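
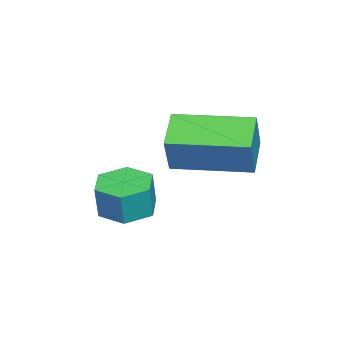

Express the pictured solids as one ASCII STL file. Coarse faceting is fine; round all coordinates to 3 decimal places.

solid 
facet normal -0.889 -0.117 0.443
outer loop
vertex -2.717 -2.702 0.077
vertex -2.965 -0.617 0.13
vertex -3.275 -2.74 -1.052
endloop
endfacet
facet normal 0.118 -0.993 -0.025
outer loop
vertex -2.235 -2.603 -1.57
vertex -2.717 -2.702 0.077
vertex -3.275 -2.74 -1.052
endloop
endfacet
facet normal -0.889 -0.117 0.443
outer loop
vertex -3.275 -2.74 -1.052
vertex -2.965 -0.617 0.13
vertex -3.523 -0.655 -0.999
endloop
endfacet
facet normal -0.442 -0.030 -0.896
outer loop
vertex -3.523 -0.655 -0.999
vertex -2.235 -2.603 -1.57
vertex -3.275 -2.74 -1.052
endloop
endfacet
facet normal 0.442 0.030 0.896
outer loop
vertex -2.717 -2.702 0.077
vertex -1.925 -0.48 -0.388
vertex -2.965 -0.617 0.13
endloop
endfacet
facet normal 0.118 -0.993 -0.025
outer loop
vertex -1.677 -2.565 -0.441
vertex -2.717 -2.702 0.077
vertex -2.235 -2.603 -1.57
endloop
endfacet
facet normal 0.442 0.030 0.896
outer loop
vertex -1.677 -2.565 -0.441
vertex -1.925 -0.48 -0.388
vertex -2.717 -2.702 0.077
endloop
endfacet
facet normal -0.118 0.993 0.025
outer loop
vertex -2.965 -0.617 0.13
vertex -1.925 -0.48 -0.388
vertex -3.523 -0.655 -0.999
endloop
endfacet
facet normal -0.442 -0.030 -0.896
outer loop
vertex -2.483 -0.518 -1.517
vertex -2.235 -2.603 -1.57
vertex -3.523 -0.655 -0.999
endloop
endfacet
facet normal -0.118 0.993 0.025
outer loop
vertex -3.523 -0.655 -0.999
vertex -1.925 -0.48 -0.388
vertex -2.483 -0.518 -1.517
endloop
endfacet
facet normal 0.889 0.117 -0.443
outer loop
vertex -2.483 -0.518 -1.517
vertex -1.677 -2.565 -0.441
vertex -2.235 -2.603 -1.57
endloop
endfacet
facet normal 0.889 0.117 -0.443
outer loop
vertex -1.925 -0.48 -0.388
vertex -1.677 -2.565 -0.441
vertex -2.483 -0.518 -1.517
endloop
endfacet
facet normal -0.185 0.023 -0.983
outer loop
vertex -2.117 -4.414 -3.467
vertex -2.635 -3.828 -3.356
vertex -1.875 -3.663 -3.495
endloop
endfacet
facet normal 0.934 -0.308 -0.183
outer loop
vertex -2.117 -4.414 -3.467
vertex -1.875 -3.663 -3.495
vertex -1.927 -4.438 -2.455
endloop
endfacet
facet normal 0.934 -0.307 -0.182
outer loop
vertex -1.927 -4.438 -2.455
vertex -1.875 -3.663 -3.495
vertex -1.685 -3.686 -2.483
endloop
endfacet
facet normal 0.185 -0.023 0.983
outer loop
vertex -1.927 -4.438 -2.455
vertex -1.685 -3.686 -2.483
vertex -2.445 -3.852 -2.344
endloop
endfacet
facet normal -0.185 0.023 -0.983
outer loop
vertex -1.875 -3.663 -3.495
vertex -2.635 -3.828 -3.356
vertex -2.393 -3.077 -3.384
endloop
endfacet
facet normal 0.732 0.670 -0.122
outer loop
vertex -1.875 -3.663 -3.495
vertex -2.393 -3.077 -3.384
vertex -1.685 -3.686 -2.483
endloop
endfacet
facet normal 0.732 0.670 -0.122
outer loop
vertex -1.685 -3.686 -2.483
vertex -2.393 -3.077 -3.384
vertex -2.203 -3.1 -2.372
endloop
endfacet
facet normal 0.185 -0.023 0.983
outer loop
vertex -1.685 -3.686 -2.483
vertex -2.203 -3.1 -2.372
vertex -2.445 -3.852 -2.344
endloop
endfacet
facet normal -0.185 0.023 -0.983
outer loop
vertex -2.393 -3.077 -3.384
vertex -2.635 -3.828 -3.356
vertex -3.153 -3.242 -3.245
endloop
endfacet
facet normal -0.201 0.978 0.060
outer loop
vertex -2.393 -3.077 -3.384
vertex -3.153 -3.242 -3.245
vertex -2.203 -3.1 -2.372
endloop
endfacet
facet normal -0.202 0.977 0.061
outer loop
vertex -2.203 -3.1 -2.372
vertex -3.153 -3.242 -3.245
vertex -2.963 -3.266 -2.233
endloop
endfacet
facet normal 0.185 -0.023 0.983
outer loop
vertex -2.203 -3.1 -2.372
vertex -2.963 -3.266 -2.233
vertex -2.445 -3.852 -2.344
endloop
endfacet
facet normal -0.185 0.023 -0.983
outer loop
vertex -3.153 -3.242 -3.245
vertex -2.635 -3.828 -3.356
vertex -3.395 -3.994 -3.217
endloop
endfacet
facet normal -0.934 0.307 0.183
outer loop
vertex -3.153 -3.242 -3.245
vertex -3.395 -3.994 -3.217
vertex -2.963 -3.266 -2.233
endloop
endfacet
facet normal -0.934 0.308 0.182
outer loop
vertex -2.963 -3.266 -2.233
vertex -3.395 -3.994 -3.217
vertex -3.205 -4.017 -2.205
endloop
endfacet
facet normal 0.185 -0.023 0.983
outer loop
vertex -2.963 -3.266 -2.233
vertex -3.205 -4.017 -2.205
vertex -2.445 -3.852 -2.344
endloop
endfacet
facet normal -0.185 0.023 -0.983
outer loop
vertex -3.395 -3.994 -3.217
vertex -2.635 -3.828 -3.356
vertex -2.877 -4.58 -3.328
endloop
endfacet
facet normal -0.732 -0.670 0.122
outer loop
vertex -3.395 -3.994 -3.217
vertex -2.877 -4.58 -3.328
vertex -3.205 -4.017 -2.205
endloop
endfacet
facet normal -0.732 -0.670 0.122
outer loop
vertex -3.205 -4.017 -2.205
vertex -2.877 -4.58 -3.328
vertex -2.687 -4.603 -2.316
endloop
endfacet
facet normal 0.185 -0.023 0.983
outer loop
vertex -3.205 -4.017 -2.205
vertex -2.687 -4.603 -2.316
vertex -2.445 -3.852 -2.344
endloop
endfacet
facet normal -0.185 0.023 -0.983
outer loop
vertex -2.877 -4.58 -3.328
vertex -2.635 -3.828 -3.356
vertex -2.117 -4.414 -3.467
endloop
endfacet
facet normal 0.202 -0.977 -0.060
outer loop
vertex -2.877 -4.58 -3.328
vertex -2.117 -4.414 -3.467
vertex -2.687 -4.603 -2.316
endloop
endfacet
facet normal 0.201 -0.978 -0.061
outer loop
vertex -2.687 -4.603 -2.316
vertex -2.117 -4.414 -3.467
vertex -1.927 -4.438 -2.455
endloop
endfacet
facet normal 0.185 -0.023 0.983
outer loop
vertex -2.687 -4.603 -2.316
vertex -1.927 -4.438 -2.455
vertex -2.445 -3.852 -2.344
endloop
endfacet

endsolid


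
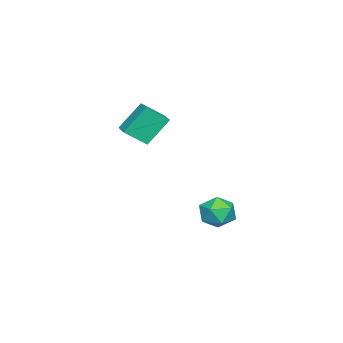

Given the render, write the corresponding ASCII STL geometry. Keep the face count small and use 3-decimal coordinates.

solid 
facet normal -0.434 0.441 0.786
outer loop
vertex 2.751 -2.671 3.295
vertex 3.752 -1.956 3.447
vertex 2.176 -1.68 2.422
endloop
endfacet
facet normal -0.808 -0.577 -0.123
outer loop
vertex 2.988 -2.504 0.953
vertex 2.751 -2.671 3.295
vertex 2.176 -1.68 2.422
endloop
endfacet
facet normal -0.434 0.441 0.786
outer loop
vertex 2.176 -1.68 2.422
vertex 3.752 -1.956 3.447
vertex 3.178 -0.965 2.574
endloop
endfacet
facet normal -0.399 0.688 -0.606
outer loop
vertex 3.178 -0.965 2.574
vertex 2.988 -2.504 0.953
vertex 2.176 -1.68 2.422
endloop
endfacet
facet normal 0.399 -0.688 0.606
outer loop
vertex 2.751 -2.671 3.295
vertex 4.564 -2.78 1.978
vertex 3.752 -1.956 3.447
endloop
endfacet
facet normal -0.808 -0.576 -0.123
outer loop
vertex 3.562 -3.495 1.826
vertex 2.751 -2.671 3.295
vertex 2.988 -2.504 0.953
endloop
endfacet
facet normal 0.399 -0.688 0.606
outer loop
vertex 3.562 -3.495 1.826
vertex 4.564 -2.78 1.978
vertex 2.751 -2.671 3.295
endloop
endfacet
facet normal 0.808 0.576 0.123
outer loop
vertex 3.752 -1.956 3.447
vertex 4.564 -2.78 1.978
vertex 3.178 -0.965 2.574
endloop
endfacet
facet normal -0.399 0.688 -0.606
outer loop
vertex 3.989 -1.789 1.105
vertex 2.988 -2.504 0.953
vertex 3.178 -0.965 2.574
endloop
endfacet
facet normal 0.808 0.577 0.123
outer loop
vertex 3.178 -0.965 2.574
vertex 4.564 -2.78 1.978
vertex 3.989 -1.789 1.105
endloop
endfacet
facet normal 0.434 -0.441 -0.786
outer loop
vertex 3.989 -1.789 1.105
vertex 3.562 -3.495 1.826
vertex 2.988 -2.504 0.953
endloop
endfacet
facet normal 0.434 -0.441 -0.786
outer loop
vertex 4.564 -2.78 1.978
vertex 3.562 -3.495 1.826
vertex 3.989 -1.789 1.105
endloop
endfacet
facet normal -0.995 0.006 0.100
outer loop
vertex 1.319 1.175 -4.214
vertex 1.403 0.59 -3.344
vertex 1.416 1.639 -3.275
endloop
endfacet
facet normal -0.767 0.603 -0.219
outer loop
vertex 1.319 1.175 -4.214
vertex 1.416 1.639 -3.275
vertex 1.945 2.012 -4.103
endloop
endfacet
facet normal -0.413 0.416 -0.810
outer loop
vertex 1.319 1.175 -4.214
vertex 1.945 2.012 -4.103
vertex 2.259 1.194 -4.684
endloop
endfacet
facet normal -0.422 -0.297 -0.856
outer loop
vertex 1.319 1.175 -4.214
vertex 2.259 1.194 -4.684
vertex 1.924 0.315 -4.214
endloop
endfacet
facet normal -0.782 -0.550 -0.294
outer loop
vertex 1.319 1.175 -4.214
vertex 1.924 0.315 -4.214
vertex 1.403 0.59 -3.344
endloop
endfacet
facet normal -0.307 0.926 0.221
outer loop
vertex 1.945 2.012 -4.103
vertex 1.416 1.639 -3.275
vertex 2.416 1.945 -3.166
endloop
endfacet
facet normal -0.676 -0.040 0.736
outer loop
vertex 1.416 1.639 -3.275
vertex 1.403 0.59 -3.344
vertex 2.081 1.066 -2.696
endloop
endfacet
facet normal -0.330 -0.939 0.099
outer loop
vertex 1.403 0.59 -3.344
vertex 1.924 0.315 -4.214
vertex 2.395 0.248 -3.277
endloop
endfacet
facet normal 0.250 -0.529 -0.811
outer loop
vertex 1.924 0.315 -4.214
vertex 2.259 1.194 -4.684
vertex 2.924 0.621 -4.105
endloop
endfacet
facet normal 0.265 0.624 -0.735
outer loop
vertex 2.259 1.194 -4.684
vertex 1.945 2.012 -4.103
vertex 2.937 1.67 -4.036
endloop
endfacet
facet normal 0.422 0.297 0.856
outer loop
vertex 3.021 1.085 -3.166
vertex 2.416 1.945 -3.166
vertex 2.081 1.066 -2.696
endloop
endfacet
facet normal 0.413 -0.416 0.810
outer loop
vertex 3.021 1.085 -3.166
vertex 2.081 1.066 -2.696
vertex 2.395 0.248 -3.277
endloop
endfacet
facet normal 0.767 -0.603 0.219
outer loop
vertex 3.021 1.085 -3.166
vertex 2.395 0.248 -3.277
vertex 2.924 0.621 -4.105
endloop
endfacet
facet normal 0.995 -0.006 -0.100
outer loop
vertex 3.021 1.085 -3.166
vertex 2.924 0.621 -4.105
vertex 2.937 1.67 -4.036
endloop
endfacet
facet normal 0.782 0.550 0.294
outer loop
vertex 3.021 1.085 -3.166
vertex 2.937 1.67 -4.036
vertex 2.416 1.945 -3.166
endloop
endfacet
facet normal -0.250 0.529 0.811
outer loop
vertex 2.081 1.066 -2.696
vertex 2.416 1.945 -3.166
vertex 1.416 1.639 -3.275
endloop
endfacet
facet normal -0.265 -0.624 0.735
outer loop
vertex 2.395 0.248 -3.277
vertex 2.081 1.066 -2.696
vertex 1.403 0.59 -3.344
endloop
endfacet
facet normal 0.307 -0.926 -0.221
outer loop
vertex 2.924 0.621 -4.105
vertex 2.395 0.248 -3.277
vertex 1.924 0.315 -4.214
endloop
endfacet
facet normal 0.676 0.040 -0.736
outer loop
vertex 2.937 1.67 -4.036
vertex 2.924 0.621 -4.105
vertex 2.259 1.194 -4.684
endloop
endfacet
facet normal 0.330 0.939 -0.099
outer loop
vertex 2.416 1.945 -3.166
vertex 2.937 1.67 -4.036
vertex 1.945 2.012 -4.103
endloop
endfacet

endsolid


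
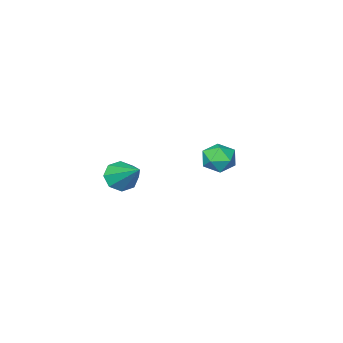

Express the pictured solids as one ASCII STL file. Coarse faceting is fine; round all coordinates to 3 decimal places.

solid 
facet normal -0.052 -0.803 -0.594
outer loop
vertex 3.067 -1.09 -1.951
vertex 2.393 -1.256 -1.668
vertex 2.639 -0.845 -2.245
endloop
endfacet
facet normal 0.639 0.676 -0.367
outer loop
vertex 3.067 -1.09 -1.951
vertex 2.639 -0.845 -2.245
vertex 2.487 0.196 -0.592
endloop
endfacet
facet normal -0.052 -0.803 -0.594
outer loop
vertex 2.639 -0.845 -2.245
vertex 2.393 -1.256 -1.668
vertex 2.066 -0.841 -2.2
endloop
endfacet
facet normal -0.036 0.844 -0.535
outer loop
vertex 2.639 -0.845 -2.245
vertex 2.066 -0.841 -2.2
vertex 2.487 0.196 -0.592
endloop
endfacet
facet normal -0.051 -0.803 -0.594
outer loop
vertex 2.066 -0.841 -2.2
vertex 2.393 -1.256 -1.668
vertex 1.685 -1.081 -1.843
endloop
endfacet
facet normal -0.679 0.685 -0.264
outer loop
vertex 2.066 -0.841 -2.2
vertex 1.685 -1.081 -1.843
vertex 2.487 0.196 -0.592
endloop
endfacet
facet normal -0.052 -0.803 -0.594
outer loop
vertex 1.685 -1.081 -1.843
vertex 2.393 -1.256 -1.668
vertex 1.719 -1.423 -1.384
endloop
endfacet
facet normal -0.912 0.293 0.286
outer loop
vertex 1.685 -1.081 -1.843
vertex 1.719 -1.423 -1.384
vertex 2.487 0.196 -0.592
endloop
endfacet
facet normal -0.052 -0.802 -0.595
outer loop
vertex 1.719 -1.423 -1.384
vertex 2.393 -1.256 -1.668
vertex 2.147 -1.668 -1.091
endloop
endfacet
facet normal -0.601 -0.102 0.792
outer loop
vertex 1.719 -1.423 -1.384
vertex 2.147 -1.668 -1.091
vertex 2.487 0.196 -0.592
endloop
endfacet
facet normal -0.051 -0.802 -0.595
outer loop
vertex 2.147 -1.668 -1.091
vertex 2.393 -1.256 -1.668
vertex 2.72 -1.672 -1.135
endloop
endfacet
facet normal 0.072 -0.270 0.960
outer loop
vertex 2.147 -1.668 -1.091
vertex 2.72 -1.672 -1.135
vertex 2.487 0.196 -0.592
endloop
endfacet
facet normal -0.052 -0.802 -0.595
outer loop
vertex 2.72 -1.672 -1.135
vertex 2.393 -1.256 -1.668
vertex 3.101 -1.432 -1.492
endloop
endfacet
facet normal 0.716 -0.111 0.689
outer loop
vertex 2.72 -1.672 -1.135
vertex 3.101 -1.432 -1.492
vertex 2.487 0.196 -0.592
endloop
endfacet
facet normal -0.052 -0.803 -0.594
outer loop
vertex 3.101 -1.432 -1.492
vertex 2.393 -1.256 -1.668
vertex 3.067 -1.09 -1.951
endloop
endfacet
facet normal 0.950 0.281 0.139
outer loop
vertex 3.101 -1.432 -1.492
vertex 3.067 -1.09 -1.951
vertex 2.487 0.196 -0.592
endloop
endfacet
facet normal -0.133 0.904 -0.406
outer loop
vertex -2.589 -1.521 -3.213
vertex -3.396 -1.577 -3.074
vertex -2.903 -1.25 -2.506
endloop
endfacet
facet normal 0.510 0.854 -0.101
outer loop
vertex -2.589 -1.521 -3.213
vertex -2.903 -1.25 -2.506
vertex -2.199 -1.671 -2.508
endloop
endfacet
facet normal 0.858 0.313 -0.408
outer loop
vertex -2.589 -1.521 -3.213
vertex -2.199 -1.671 -2.508
vertex -2.256 -2.258 -3.078
endloop
endfacet
facet normal 0.429 0.029 -0.903
outer loop
vertex -2.589 -1.521 -3.213
vertex -2.256 -2.258 -3.078
vertex -2.996 -2.2 -3.428
endloop
endfacet
facet normal -0.182 0.395 -0.901
outer loop
vertex -2.589 -1.521 -3.213
vertex -2.996 -2.2 -3.428
vertex -3.396 -1.577 -3.074
endloop
endfacet
facet normal 0.416 0.694 0.588
outer loop
vertex -2.199 -1.671 -2.508
vertex -2.903 -1.25 -2.506
vertex -2.764 -1.82 -1.932
endloop
endfacet
facet normal -0.625 0.775 0.096
outer loop
vertex -2.903 -1.25 -2.506
vertex -3.396 -1.577 -3.074
vertex -3.504 -1.762 -2.282
endloop
endfacet
facet normal -0.706 -0.052 -0.706
outer loop
vertex -3.396 -1.577 -3.074
vertex -2.996 -2.2 -3.428
vertex -3.561 -2.349 -2.852
endloop
endfacet
facet normal 0.285 -0.645 -0.709
outer loop
vertex -2.996 -2.2 -3.428
vertex -2.256 -2.258 -3.078
vertex -2.857 -2.77 -2.854
endloop
endfacet
facet normal 0.979 -0.183 0.091
outer loop
vertex -2.256 -2.258 -3.078
vertex -2.199 -1.671 -2.508
vertex -2.364 -2.443 -2.286
endloop
endfacet
facet normal -0.429 -0.029 0.903
outer loop
vertex -3.171 -2.499 -2.147
vertex -2.764 -1.82 -1.932
vertex -3.504 -1.762 -2.282
endloop
endfacet
facet normal -0.858 -0.313 0.408
outer loop
vertex -3.171 -2.499 -2.147
vertex -3.504 -1.762 -2.282
vertex -3.561 -2.349 -2.852
endloop
endfacet
facet normal -0.510 -0.854 0.101
outer loop
vertex -3.171 -2.499 -2.147
vertex -3.561 -2.349 -2.852
vertex -2.857 -2.77 -2.854
endloop
endfacet
facet normal 0.133 -0.904 0.406
outer loop
vertex -3.171 -2.499 -2.147
vertex -2.857 -2.77 -2.854
vertex -2.364 -2.443 -2.286
endloop
endfacet
facet normal 0.182 -0.395 0.901
outer loop
vertex -3.171 -2.499 -2.147
vertex -2.364 -2.443 -2.286
vertex -2.764 -1.82 -1.932
endloop
endfacet
facet normal -0.285 0.645 0.709
outer loop
vertex -3.504 -1.762 -2.282
vertex -2.764 -1.82 -1.932
vertex -2.903 -1.25 -2.506
endloop
endfacet
facet normal -0.979 0.183 -0.091
outer loop
vertex -3.561 -2.349 -2.852
vertex -3.504 -1.762 -2.282
vertex -3.396 -1.577 -3.074
endloop
endfacet
facet normal -0.416 -0.694 -0.588
outer loop
vertex -2.857 -2.77 -2.854
vertex -3.561 -2.349 -2.852
vertex -2.996 -2.2 -3.428
endloop
endfacet
facet normal 0.625 -0.775 -0.096
outer loop
vertex -2.364 -2.443 -2.286
vertex -2.857 -2.77 -2.854
vertex -2.256 -2.258 -3.078
endloop
endfacet
facet normal 0.706 0.052 0.706
outer loop
vertex -2.764 -1.82 -1.932
vertex -2.364 -2.443 -2.286
vertex -2.199 -1.671 -2.508
endloop
endfacet

endsolid


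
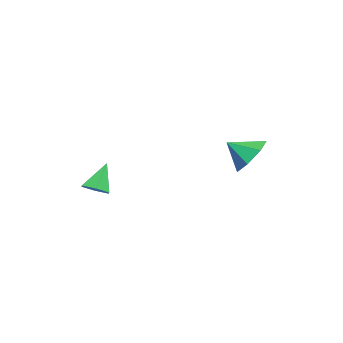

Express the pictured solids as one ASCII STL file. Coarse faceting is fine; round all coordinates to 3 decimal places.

solid 
facet normal -0.095 0.802 -0.590
outer loop
vertex -1.466 3.309 -4.34
vertex -2.1 3.755 -3.632
vertex -1.055 3.822 -3.709
endloop
endfacet
facet normal 0.767 -0.642 0.022
outer loop
vertex -1.466 3.309 -4.34
vertex -1.055 3.822 -3.709
vertex -1.98 2.745 -2.888
endloop
endfacet
facet normal -0.095 0.802 -0.590
outer loop
vertex -1.055 3.822 -3.709
vertex -2.1 3.755 -3.632
vertex -1.431 4.285 -3.02
endloop
endfacet
facet normal 0.782 -0.229 0.580
outer loop
vertex -1.055 3.822 -3.709
vertex -1.431 4.285 -3.02
vertex -1.98 2.745 -2.888
endloop
endfacet
facet normal -0.095 0.801 -0.591
outer loop
vertex -1.431 4.285 -3.02
vertex -2.1 3.755 -3.632
vertex -2.311 4.349 -2.792
endloop
endfacet
facet normal 0.250 -0.006 0.968
outer loop
vertex -1.431 4.285 -3.02
vertex -2.311 4.349 -2.792
vertex -1.98 2.745 -2.888
endloop
endfacet
facet normal -0.095 0.801 -0.591
outer loop
vertex -2.311 4.349 -2.792
vertex -2.1 3.755 -3.632
vertex -3.032 3.966 -3.196
endloop
endfacet
facet normal -0.426 -0.141 0.894
outer loop
vertex -2.311 4.349 -2.792
vertex -3.032 3.966 -3.196
vertex -1.98 2.745 -2.888
endloop
endfacet
facet normal -0.095 0.802 -0.590
outer loop
vertex -3.032 3.966 -3.196
vertex -2.1 3.755 -3.632
vertex -3.051 3.424 -3.929
endloop
endfacet
facet normal -0.739 -0.532 0.413
outer loop
vertex -3.032 3.966 -3.196
vertex -3.051 3.424 -3.929
vertex -1.98 2.745 -2.888
endloop
endfacet
facet normal -0.095 0.802 -0.590
outer loop
vertex -3.051 3.424 -3.929
vertex -2.1 3.755 -3.632
vertex -2.354 3.132 -4.438
endloop
endfacet
facet normal -0.452 -0.885 -0.112
outer loop
vertex -3.051 3.424 -3.929
vertex -2.354 3.132 -4.438
vertex -1.98 2.745 -2.888
endloop
endfacet
facet normal -0.095 0.802 -0.590
outer loop
vertex -2.354 3.132 -4.438
vertex -2.1 3.755 -3.632
vertex -1.466 3.309 -4.34
endloop
endfacet
facet normal 0.218 -0.933 -0.286
outer loop
vertex -2.354 3.132 -4.438
vertex -1.466 3.309 -4.34
vertex -1.98 2.745 -2.888
endloop
endfacet
facet normal 0.486 -0.199 -0.851
outer loop
vertex 3.703 -1.191 -3.81
vertex 3.145 -1.381 -4.084
vertex 3.331 -0.76 -4.123
endloop
endfacet
facet normal 0.435 0.744 0.508
outer loop
vertex 3.703 -1.191 -3.81
vertex 3.331 -0.76 -4.123
vertex 2.455 -1.099 -2.876
endloop
endfacet
facet normal 0.486 -0.199 -0.851
outer loop
vertex 3.331 -0.76 -4.123
vertex 3.145 -1.381 -4.084
vertex 2.773 -0.95 -4.397
endloop
endfacet
facet normal -0.332 0.943 0.023
outer loop
vertex 3.331 -0.76 -4.123
vertex 2.773 -0.95 -4.397
vertex 2.455 -1.099 -2.876
endloop
endfacet
facet normal 0.486 -0.199 -0.851
outer loop
vertex 2.773 -0.95 -4.397
vertex 3.145 -1.381 -4.084
vertex 2.587 -1.571 -4.358
endloop
endfacet
facet normal -0.947 0.273 -0.171
outer loop
vertex 2.773 -0.95 -4.397
vertex 2.587 -1.571 -4.358
vertex 2.455 -1.099 -2.876
endloop
endfacet
facet normal 0.486 -0.199 -0.851
outer loop
vertex 2.587 -1.571 -4.358
vertex 3.145 -1.381 -4.084
vertex 2.959 -2.003 -4.045
endloop
endfacet
facet normal -0.793 -0.597 0.119
outer loop
vertex 2.587 -1.571 -4.358
vertex 2.959 -2.003 -4.045
vertex 2.455 -1.099 -2.876
endloop
endfacet
facet normal 0.486 -0.199 -0.851
outer loop
vertex 2.959 -2.003 -4.045
vertex 3.145 -1.381 -4.084
vertex 3.517 -1.813 -3.771
endloop
endfacet
facet normal -0.026 -0.796 0.605
outer loop
vertex 2.959 -2.003 -4.045
vertex 3.517 -1.813 -3.771
vertex 2.455 -1.099 -2.876
endloop
endfacet
facet normal 0.486 -0.199 -0.851
outer loop
vertex 3.517 -1.813 -3.771
vertex 3.145 -1.381 -4.084
vertex 3.703 -1.191 -3.81
endloop
endfacet
facet normal 0.588 -0.126 0.799
outer loop
vertex 3.517 -1.813 -3.771
vertex 3.703 -1.191 -3.81
vertex 2.455 -1.099 -2.876
endloop
endfacet

endsolid


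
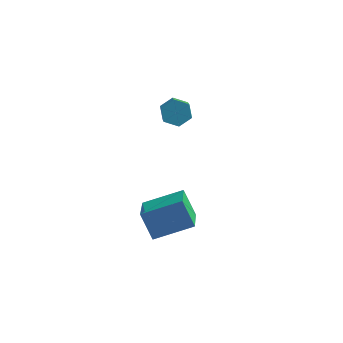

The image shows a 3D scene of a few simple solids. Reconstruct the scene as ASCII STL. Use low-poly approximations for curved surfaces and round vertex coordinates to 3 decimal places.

solid 
facet normal -0.850 -0.394 -0.350
outer loop
vertex 2.524 -2.146 -2.747
vertex 2.084 -0.518 -3.508
vertex 3.14 -2.495 -3.849
endloop
endfacet
facet normal 0.238 -0.880 0.412
outer loop
vertex 4.636 -1.802 -3.232
vertex 2.524 -2.146 -2.747
vertex 3.14 -2.495 -3.849
endloop
endfacet
facet normal -0.850 -0.394 -0.350
outer loop
vertex 3.14 -2.495 -3.849
vertex 2.084 -0.518 -3.508
vertex 2.7 -0.867 -4.61
endloop
endfacet
facet normal 0.470 -0.266 -0.841
outer loop
vertex 2.7 -0.867 -4.61
vertex 4.636 -1.802 -3.232
vertex 3.14 -2.495 -3.849
endloop
endfacet
facet normal -0.470 0.266 0.841
outer loop
vertex 2.524 -2.146 -2.747
vertex 3.58 0.175 -2.891
vertex 2.084 -0.518 -3.508
endloop
endfacet
facet normal 0.238 -0.880 0.412
outer loop
vertex 4.02 -1.453 -2.13
vertex 2.524 -2.146 -2.747
vertex 4.636 -1.802 -3.232
endloop
endfacet
facet normal -0.470 0.266 0.841
outer loop
vertex 4.02 -1.453 -2.13
vertex 3.58 0.175 -2.891
vertex 2.524 -2.146 -2.747
endloop
endfacet
facet normal -0.238 0.880 -0.412
outer loop
vertex 2.084 -0.518 -3.508
vertex 3.58 0.175 -2.891
vertex 2.7 -0.867 -4.61
endloop
endfacet
facet normal 0.470 -0.266 -0.841
outer loop
vertex 4.196 -0.174 -3.993
vertex 4.636 -1.802 -3.232
vertex 2.7 -0.867 -4.61
endloop
endfacet
facet normal -0.238 0.880 -0.412
outer loop
vertex 2.7 -0.867 -4.61
vertex 3.58 0.175 -2.891
vertex 4.196 -0.174 -3.993
endloop
endfacet
facet normal 0.850 0.394 0.350
outer loop
vertex 4.196 -0.174 -3.993
vertex 4.02 -1.453 -2.13
vertex 4.636 -1.802 -3.232
endloop
endfacet
facet normal 0.850 0.394 0.350
outer loop
vertex 3.58 0.175 -2.891
vertex 4.02 -1.453 -2.13
vertex 4.196 -0.174 -3.993
endloop
endfacet
facet normal -0.270 0.784 -0.559
outer loop
vertex 2.331 3.501 -1.62
vertex 2.122 3.821 -1.07
vertex 2.755 3.891 -1.278
endloop
endfacet
facet normal 0.725 -0.216 -0.654
outer loop
vertex 2.331 3.501 -1.62
vertex 2.755 3.891 -1.278
vertex 2.766 2.239 -0.721
endloop
endfacet
facet normal 0.725 -0.216 -0.654
outer loop
vertex 2.766 2.239 -0.721
vertex 2.755 3.891 -1.278
vertex 3.191 2.629 -0.379
endloop
endfacet
facet normal 0.271 -0.784 0.558
outer loop
vertex 2.766 2.239 -0.721
vertex 3.191 2.629 -0.379
vertex 2.558 2.559 -0.17
endloop
endfacet
facet normal -0.270 0.784 -0.559
outer loop
vertex 2.755 3.891 -1.278
vertex 2.122 3.821 -1.07
vertex 2.546 4.211 -0.728
endloop
endfacet
facet normal 0.911 0.397 0.115
outer loop
vertex 2.755 3.891 -1.278
vertex 2.546 4.211 -0.728
vertex 3.191 2.629 -0.379
endloop
endfacet
facet normal 0.911 0.397 0.115
outer loop
vertex 3.191 2.629 -0.379
vertex 2.546 4.211 -0.728
vertex 2.982 2.949 0.172
endloop
endfacet
facet normal 0.271 -0.784 0.558
outer loop
vertex 3.191 2.629 -0.379
vertex 2.982 2.949 0.172
vertex 2.558 2.559 -0.17
endloop
endfacet
facet normal -0.271 0.784 -0.558
outer loop
vertex 2.546 4.211 -0.728
vertex 2.122 3.821 -1.07
vertex 1.914 4.141 -0.519
endloop
endfacet
facet normal 0.186 0.612 0.768
outer loop
vertex 2.546 4.211 -0.728
vertex 1.914 4.141 -0.519
vertex 2.982 2.949 0.172
endloop
endfacet
facet normal 0.185 0.612 0.769
outer loop
vertex 2.982 2.949 0.172
vertex 1.914 4.141 -0.519
vertex 2.349 2.879 0.38
endloop
endfacet
facet normal 0.270 -0.784 0.559
outer loop
vertex 2.982 2.949 0.172
vertex 2.349 2.879 0.38
vertex 2.558 2.559 -0.17
endloop
endfacet
facet normal -0.271 0.784 -0.558
outer loop
vertex 1.914 4.141 -0.519
vertex 2.122 3.821 -1.07
vertex 1.489 3.751 -0.861
endloop
endfacet
facet normal -0.725 0.216 0.654
outer loop
vertex 1.914 4.141 -0.519
vertex 1.489 3.751 -0.861
vertex 2.349 2.879 0.38
endloop
endfacet
facet normal -0.725 0.215 0.654
outer loop
vertex 2.349 2.879 0.38
vertex 1.489 3.751 -0.861
vertex 1.925 2.489 0.038
endloop
endfacet
facet normal 0.270 -0.784 0.559
outer loop
vertex 2.349 2.879 0.38
vertex 1.925 2.489 0.038
vertex 2.558 2.559 -0.17
endloop
endfacet
facet normal -0.271 0.784 -0.558
outer loop
vertex 1.489 3.751 -0.861
vertex 2.122 3.821 -1.07
vertex 1.698 3.431 -1.412
endloop
endfacet
facet normal -0.911 -0.397 -0.115
outer loop
vertex 1.489 3.751 -0.861
vertex 1.698 3.431 -1.412
vertex 1.925 2.489 0.038
endloop
endfacet
facet normal -0.911 -0.397 -0.115
outer loop
vertex 1.925 2.489 0.038
vertex 1.698 3.431 -1.412
vertex 2.134 2.169 -0.512
endloop
endfacet
facet normal 0.270 -0.784 0.559
outer loop
vertex 1.925 2.489 0.038
vertex 2.134 2.169 -0.512
vertex 2.558 2.559 -0.17
endloop
endfacet
facet normal -0.270 0.784 -0.559
outer loop
vertex 1.698 3.431 -1.412
vertex 2.122 3.821 -1.07
vertex 2.331 3.501 -1.62
endloop
endfacet
facet normal -0.185 -0.612 -0.769
outer loop
vertex 1.698 3.431 -1.412
vertex 2.331 3.501 -1.62
vertex 2.134 2.169 -0.512
endloop
endfacet
facet normal -0.186 -0.612 -0.769
outer loop
vertex 2.134 2.169 -0.512
vertex 2.331 3.501 -1.62
vertex 2.766 2.239 -0.721
endloop
endfacet
facet normal 0.271 -0.784 0.558
outer loop
vertex 2.134 2.169 -0.512
vertex 2.766 2.239 -0.721
vertex 2.558 2.559 -0.17
endloop
endfacet

endsolid


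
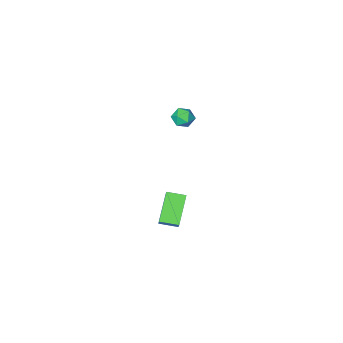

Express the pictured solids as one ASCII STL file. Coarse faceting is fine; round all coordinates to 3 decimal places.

solid 
facet normal -0.402 0.822 0.403
outer loop
vertex -1.13 -3.073 -1.694
vertex -1.842 -3.37 -1.799
vertex -1.458 -3.507 -1.136
endloop
endfacet
facet normal 0.243 0.691 0.680
outer loop
vertex -1.13 -3.073 -1.694
vertex -1.458 -3.507 -1.136
vertex -0.705 -3.6 -1.31
endloop
endfacet
facet normal 0.715 0.683 0.146
outer loop
vertex -1.13 -3.073 -1.694
vertex -0.705 -3.6 -1.31
vertex -0.624 -3.52 -2.08
endloop
endfacet
facet normal 0.362 0.809 -0.462
outer loop
vertex -1.13 -3.073 -1.694
vertex -0.624 -3.52 -2.08
vertex -1.327 -3.378 -2.382
endloop
endfacet
facet normal -0.329 0.895 -0.303
outer loop
vertex -1.13 -3.073 -1.694
vertex -1.327 -3.378 -2.382
vertex -1.842 -3.37 -1.799
endloop
endfacet
facet normal 0.230 0.041 0.972
outer loop
vertex -0.705 -3.6 -1.31
vertex -1.458 -3.507 -1.136
vertex -1.153 -4.222 -1.178
endloop
endfacet
facet normal -0.814 0.251 0.523
outer loop
vertex -1.458 -3.507 -1.136
vertex -1.842 -3.37 -1.799
vertex -1.856 -4.08 -1.48
endloop
endfacet
facet normal -0.694 0.369 -0.618
outer loop
vertex -1.842 -3.37 -1.799
vertex -1.327 -3.378 -2.382
vertex -1.775 -4.0 -2.25
endloop
endfacet
facet normal 0.423 0.232 -0.876
outer loop
vertex -1.327 -3.378 -2.382
vertex -0.624 -3.52 -2.08
vertex -1.022 -4.093 -2.424
endloop
endfacet
facet normal 0.994 0.029 0.108
outer loop
vertex -0.624 -3.52 -2.08
vertex -0.705 -3.6 -1.31
vertex -0.638 -4.23 -1.761
endloop
endfacet
facet normal -0.362 -0.809 0.462
outer loop
vertex -1.35 -4.527 -1.866
vertex -1.153 -4.222 -1.178
vertex -1.856 -4.08 -1.48
endloop
endfacet
facet normal -0.715 -0.683 -0.146
outer loop
vertex -1.35 -4.527 -1.866
vertex -1.856 -4.08 -1.48
vertex -1.775 -4.0 -2.25
endloop
endfacet
facet normal -0.243 -0.691 -0.680
outer loop
vertex -1.35 -4.527 -1.866
vertex -1.775 -4.0 -2.25
vertex -1.022 -4.093 -2.424
endloop
endfacet
facet normal 0.402 -0.822 -0.403
outer loop
vertex -1.35 -4.527 -1.866
vertex -1.022 -4.093 -2.424
vertex -0.638 -4.23 -1.761
endloop
endfacet
facet normal 0.329 -0.895 0.303
outer loop
vertex -1.35 -4.527 -1.866
vertex -0.638 -4.23 -1.761
vertex -1.153 -4.222 -1.178
endloop
endfacet
facet normal -0.423 -0.232 0.876
outer loop
vertex -1.856 -4.08 -1.48
vertex -1.153 -4.222 -1.178
vertex -1.458 -3.507 -1.136
endloop
endfacet
facet normal -0.994 -0.029 -0.108
outer loop
vertex -1.775 -4.0 -2.25
vertex -1.856 -4.08 -1.48
vertex -1.842 -3.37 -1.799
endloop
endfacet
facet normal -0.230 -0.041 -0.972
outer loop
vertex -1.022 -4.093 -2.424
vertex -1.775 -4.0 -2.25
vertex -1.327 -3.378 -2.382
endloop
endfacet
facet normal 0.814 -0.251 -0.523
outer loop
vertex -0.638 -4.23 -1.761
vertex -1.022 -4.093 -2.424
vertex -0.624 -3.52 -2.08
endloop
endfacet
facet normal 0.694 -0.369 0.618
outer loop
vertex -1.153 -4.222 -1.178
vertex -0.638 -4.23 -1.761
vertex -0.705 -3.6 -1.31
endloop
endfacet
facet normal -0.544 -0.549 0.635
outer loop
vertex 3.909 3.228 -1.29
vertex 3.032 3.883 -1.475
vertex 3.654 2.695 -1.969
endloop
endfacet
facet normal 0.790 -0.590 0.167
outer loop
vertex 4.748 3.797 -3.245
vertex 3.909 3.228 -1.29
vertex 3.654 2.695 -1.969
endloop
endfacet
facet normal -0.544 -0.549 0.635
outer loop
vertex 3.654 2.695 -1.969
vertex 3.032 3.883 -1.475
vertex 2.777 3.35 -2.154
endloop
endfacet
facet normal -0.283 -0.592 -0.754
outer loop
vertex 2.777 3.35 -2.154
vertex 4.748 3.797 -3.245
vertex 3.654 2.695 -1.969
endloop
endfacet
facet normal 0.283 0.592 0.754
outer loop
vertex 3.909 3.228 -1.29
vertex 4.126 4.985 -2.751
vertex 3.032 3.883 -1.475
endloop
endfacet
facet normal 0.790 -0.590 0.167
outer loop
vertex 5.003 4.33 -2.566
vertex 3.909 3.228 -1.29
vertex 4.748 3.797 -3.245
endloop
endfacet
facet normal 0.283 0.592 0.754
outer loop
vertex 5.003 4.33 -2.566
vertex 4.126 4.985 -2.751
vertex 3.909 3.228 -1.29
endloop
endfacet
facet normal -0.790 0.590 -0.167
outer loop
vertex 3.032 3.883 -1.475
vertex 4.126 4.985 -2.751
vertex 2.777 3.35 -2.154
endloop
endfacet
facet normal -0.283 -0.592 -0.754
outer loop
vertex 3.871 4.452 -3.43
vertex 4.748 3.797 -3.245
vertex 2.777 3.35 -2.154
endloop
endfacet
facet normal -0.790 0.590 -0.167
outer loop
vertex 2.777 3.35 -2.154
vertex 4.126 4.985 -2.751
vertex 3.871 4.452 -3.43
endloop
endfacet
facet normal 0.544 0.549 -0.635
outer loop
vertex 3.871 4.452 -3.43
vertex 5.003 4.33 -2.566
vertex 4.748 3.797 -3.245
endloop
endfacet
facet normal 0.544 0.549 -0.635
outer loop
vertex 4.126 4.985 -2.751
vertex 5.003 4.33 -2.566
vertex 3.871 4.452 -3.43
endloop
endfacet

endsolid


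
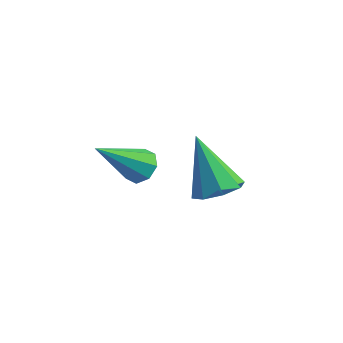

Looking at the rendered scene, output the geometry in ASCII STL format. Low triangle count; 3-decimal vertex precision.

solid 
facet normal 0.501 -0.177 -0.847
outer loop
vertex 5.12 0.029 3.148
vertex 4.428 -0.055 2.756
vertex 4.916 0.558 2.917
endloop
endfacet
facet normal 0.575 0.503 0.645
outer loop
vertex 5.12 0.029 3.148
vertex 4.916 0.558 2.917
vertex 3.432 0.295 4.444
endloop
endfacet
facet normal 0.499 -0.175 -0.849
outer loop
vertex 4.916 0.558 2.917
vertex 4.428 -0.055 2.756
vertex 4.425 0.728 2.593
endloop
endfacet
facet normal 0.134 0.947 0.293
outer loop
vertex 4.916 0.558 2.917
vertex 4.425 0.728 2.593
vertex 3.432 0.295 4.444
endloop
endfacet
facet normal 0.500 -0.175 -0.848
outer loop
vertex 4.425 0.728 2.593
vertex 4.428 -0.055 2.756
vertex 3.936 0.439 2.364
endloop
endfacet
facet normal -0.488 0.871 -0.058
outer loop
vertex 4.425 0.728 2.593
vertex 3.936 0.439 2.364
vertex 3.432 0.295 4.444
endloop
endfacet
facet normal 0.500 -0.175 -0.848
outer loop
vertex 3.936 0.439 2.364
vertex 4.428 -0.055 2.756
vertex 3.735 -0.139 2.365
endloop
endfacet
facet normal -0.925 0.321 -0.202
outer loop
vertex 3.936 0.439 2.364
vertex 3.735 -0.139 2.365
vertex 3.432 0.295 4.444
endloop
endfacet
facet normal 0.500 -0.177 -0.848
outer loop
vertex 3.735 -0.139 2.365
vertex 4.428 -0.055 2.756
vertex 3.94 -0.668 2.596
endloop
endfacet
facet normal -0.923 -0.382 -0.055
outer loop
vertex 3.735 -0.139 2.365
vertex 3.94 -0.668 2.596
vertex 3.432 0.295 4.444
endloop
endfacet
facet normal 0.500 -0.176 -0.848
outer loop
vertex 3.94 -0.668 2.596
vertex 4.428 -0.055 2.756
vertex 4.43 -0.838 2.92
endloop
endfacet
facet normal -0.482 -0.824 0.297
outer loop
vertex 3.94 -0.668 2.596
vertex 4.43 -0.838 2.92
vertex 3.432 0.295 4.444
endloop
endfacet
facet normal 0.501 -0.176 -0.847
outer loop
vertex 4.43 -0.838 2.92
vertex 4.428 -0.055 2.756
vertex 4.919 -0.549 3.149
endloop
endfacet
facet normal 0.139 -0.749 0.648
outer loop
vertex 4.43 -0.838 2.92
vertex 4.919 -0.549 3.149
vertex 3.432 0.295 4.444
endloop
endfacet
facet normal 0.501 -0.176 -0.847
outer loop
vertex 4.919 -0.549 3.149
vertex 4.428 -0.055 2.756
vertex 5.12 0.029 3.148
endloop
endfacet
facet normal 0.577 -0.199 0.792
outer loop
vertex 4.919 -0.549 3.149
vertex 5.12 0.029 3.148
vertex 3.432 0.295 4.444
endloop
endfacet
facet normal 0.305 0.645 -0.701
outer loop
vertex 1.535 1.114 1.586
vertex 0.945 1.096 1.313
vertex 1.228 1.46 1.771
endloop
endfacet
facet normal 0.616 0.132 0.776
outer loop
vertex 1.535 1.114 1.586
vertex 1.228 1.46 1.771
vertex 0.295 -0.276 2.807
endloop
endfacet
facet normal 0.306 0.644 -0.701
outer loop
vertex 1.228 1.46 1.771
vertex 0.945 1.096 1.313
vertex 0.756 1.593 1.687
endloop
endfacet
facet normal -0.007 0.515 0.857
outer loop
vertex 1.228 1.46 1.771
vertex 0.756 1.593 1.687
vertex 0.295 -0.276 2.807
endloop
endfacet
facet normal 0.305 0.644 -0.702
outer loop
vertex 0.756 1.593 1.687
vertex 0.945 1.096 1.313
vertex 0.395 1.434 1.384
endloop
endfacet
facet normal -0.676 0.494 0.546
outer loop
vertex 0.756 1.593 1.687
vertex 0.395 1.434 1.384
vertex 0.295 -0.276 2.807
endloop
endfacet
facet normal 0.305 0.644 -0.701
outer loop
vertex 0.395 1.434 1.384
vertex 0.945 1.096 1.313
vertex 0.356 1.078 1.04
endloop
endfacet
facet normal -0.996 0.082 0.028
outer loop
vertex 0.395 1.434 1.384
vertex 0.356 1.078 1.04
vertex 0.295 -0.276 2.807
endloop
endfacet
facet normal 0.305 0.645 -0.701
outer loop
vertex 0.356 1.078 1.04
vertex 0.945 1.096 1.313
vertex 0.662 0.732 0.855
endloop
endfacet
facet normal -0.783 -0.481 -0.395
outer loop
vertex 0.356 1.078 1.04
vertex 0.662 0.732 0.855
vertex 0.295 -0.276 2.807
endloop
endfacet
facet normal 0.306 0.644 -0.701
outer loop
vertex 0.662 0.732 0.855
vertex 0.945 1.096 1.313
vertex 1.134 0.599 0.939
endloop
endfacet
facet normal -0.159 -0.865 -0.476
outer loop
vertex 0.662 0.732 0.855
vertex 1.134 0.599 0.939
vertex 0.295 -0.276 2.807
endloop
endfacet
facet normal 0.306 0.644 -0.701
outer loop
vertex 1.134 0.599 0.939
vertex 0.945 1.096 1.313
vertex 1.495 0.757 1.242
endloop
endfacet
facet normal 0.509 -0.844 -0.167
outer loop
vertex 1.134 0.599 0.939
vertex 1.495 0.757 1.242
vertex 0.295 -0.276 2.807
endloop
endfacet
facet normal 0.305 0.643 -0.703
outer loop
vertex 1.495 0.757 1.242
vertex 0.945 1.096 1.313
vertex 1.535 1.114 1.586
endloop
endfacet
facet normal 0.831 -0.432 0.352
outer loop
vertex 1.495 0.757 1.242
vertex 1.535 1.114 1.586
vertex 0.295 -0.276 2.807
endloop
endfacet

endsolid


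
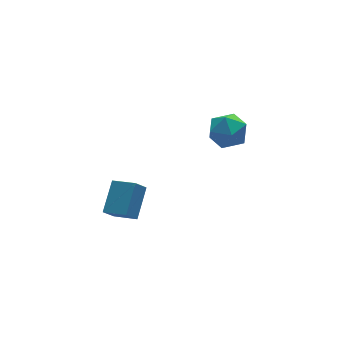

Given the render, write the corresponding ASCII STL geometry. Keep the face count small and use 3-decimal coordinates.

solid 
facet normal -0.644 -0.086 0.761
outer loop
vertex -2.204 -1.828 1.801
vertex -1.201 -0.831 2.762
vertex -2.838 -0.786 1.382
endloop
endfacet
facet normal -0.587 -0.583 -0.562
outer loop
vertex -2.259 -0.709 0.698
vertex -2.204 -1.828 1.801
vertex -2.838 -0.786 1.382
endloop
endfacet
facet normal -0.644 -0.086 0.761
outer loop
vertex -2.838 -0.786 1.382
vertex -1.201 -0.831 2.762
vertex -1.836 0.211 2.343
endloop
endfacet
facet normal -0.492 0.808 -0.325
outer loop
vertex -1.836 0.211 2.343
vertex -2.259 -0.709 0.698
vertex -2.838 -0.786 1.382
endloop
endfacet
facet normal 0.492 -0.808 0.325
outer loop
vertex -2.204 -1.828 1.801
vertex -0.622 -0.754 2.078
vertex -1.201 -0.831 2.762
endloop
endfacet
facet normal -0.586 -0.583 -0.563
outer loop
vertex -1.624 -1.751 1.117
vertex -2.204 -1.828 1.801
vertex -2.259 -0.709 0.698
endloop
endfacet
facet normal 0.491 -0.808 0.326
outer loop
vertex -1.624 -1.751 1.117
vertex -0.622 -0.754 2.078
vertex -2.204 -1.828 1.801
endloop
endfacet
facet normal 0.586 0.583 0.562
outer loop
vertex -1.201 -0.831 2.762
vertex -0.622 -0.754 2.078
vertex -1.836 0.211 2.343
endloop
endfacet
facet normal -0.491 0.808 -0.326
outer loop
vertex -1.256 0.288 1.659
vertex -2.259 -0.709 0.698
vertex -1.836 0.211 2.343
endloop
endfacet
facet normal 0.586 0.583 0.563
outer loop
vertex -1.836 0.211 2.343
vertex -0.622 -0.754 2.078
vertex -1.256 0.288 1.659
endloop
endfacet
facet normal 0.643 0.086 -0.761
outer loop
vertex -1.256 0.288 1.659
vertex -1.624 -1.751 1.117
vertex -2.259 -0.709 0.698
endloop
endfacet
facet normal 0.644 0.086 -0.760
outer loop
vertex -0.622 -0.754 2.078
vertex -1.624 -1.751 1.117
vertex -1.256 0.288 1.659
endloop
endfacet
facet normal -0.827 0.560 0.055
outer loop
vertex 3.063 0.02 3.377
vertex 2.813 -0.439 4.29
vertex 3.402 0.432 4.283
endloop
endfacet
facet normal -0.309 0.904 -0.295
outer loop
vertex 3.063 0.02 3.377
vertex 3.402 0.432 4.283
vertex 4.047 0.382 3.454
endloop
endfacet
facet normal -0.118 0.504 -0.856
outer loop
vertex 3.063 0.02 3.377
vertex 4.047 0.382 3.454
vertex 3.857 -0.52 2.949
endloop
endfacet
facet normal -0.518 -0.088 -0.851
outer loop
vertex 3.063 0.02 3.377
vertex 3.857 -0.52 2.949
vertex 3.095 -1.028 3.466
endloop
endfacet
facet normal -0.956 -0.054 -0.289
outer loop
vertex 3.063 0.02 3.377
vertex 3.095 -1.028 3.466
vertex 2.813 -0.439 4.29
endloop
endfacet
facet normal 0.253 0.957 0.139
outer loop
vertex 4.047 0.382 3.454
vertex 3.402 0.432 4.283
vertex 4.405 0.148 4.414
endloop
endfacet
facet normal -0.584 0.400 0.706
outer loop
vertex 3.402 0.432 4.283
vertex 2.813 -0.439 4.29
vertex 3.643 -0.36 4.931
endloop
endfacet
facet normal -0.792 -0.591 0.151
outer loop
vertex 2.813 -0.439 4.29
vertex 3.095 -1.028 3.466
vertex 3.453 -1.262 4.426
endloop
endfacet
facet normal -0.084 -0.646 -0.759
outer loop
vertex 3.095 -1.028 3.466
vertex 3.857 -0.52 2.949
vertex 4.098 -1.312 3.597
endloop
endfacet
facet normal 0.562 0.311 -0.766
outer loop
vertex 3.857 -0.52 2.949
vertex 4.047 0.382 3.454
vertex 4.687 -0.441 3.59
endloop
endfacet
facet normal 0.518 0.088 0.851
outer loop
vertex 4.437 -0.9 4.503
vertex 4.405 0.148 4.414
vertex 3.643 -0.36 4.931
endloop
endfacet
facet normal 0.118 -0.504 0.856
outer loop
vertex 4.437 -0.9 4.503
vertex 3.643 -0.36 4.931
vertex 3.453 -1.262 4.426
endloop
endfacet
facet normal 0.309 -0.904 0.295
outer loop
vertex 4.437 -0.9 4.503
vertex 3.453 -1.262 4.426
vertex 4.098 -1.312 3.597
endloop
endfacet
facet normal 0.827 -0.560 -0.055
outer loop
vertex 4.437 -0.9 4.503
vertex 4.098 -1.312 3.597
vertex 4.687 -0.441 3.59
endloop
endfacet
facet normal 0.956 0.054 0.289
outer loop
vertex 4.437 -0.9 4.503
vertex 4.687 -0.441 3.59
vertex 4.405 0.148 4.414
endloop
endfacet
facet normal 0.084 0.646 0.759
outer loop
vertex 3.643 -0.36 4.931
vertex 4.405 0.148 4.414
vertex 3.402 0.432 4.283
endloop
endfacet
facet normal -0.562 -0.311 0.766
outer loop
vertex 3.453 -1.262 4.426
vertex 3.643 -0.36 4.931
vertex 2.813 -0.439 4.29
endloop
endfacet
facet normal -0.253 -0.957 -0.139
outer loop
vertex 4.098 -1.312 3.597
vertex 3.453 -1.262 4.426
vertex 3.095 -1.028 3.466
endloop
endfacet
facet normal 0.584 -0.400 -0.706
outer loop
vertex 4.687 -0.441 3.59
vertex 4.098 -1.312 3.597
vertex 3.857 -0.52 2.949
endloop
endfacet
facet normal 0.792 0.591 -0.151
outer loop
vertex 4.405 0.148 4.414
vertex 4.687 -0.441 3.59
vertex 4.047 0.382 3.454
endloop
endfacet

endsolid


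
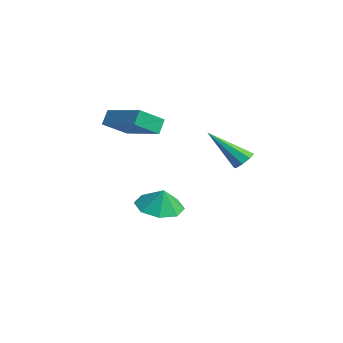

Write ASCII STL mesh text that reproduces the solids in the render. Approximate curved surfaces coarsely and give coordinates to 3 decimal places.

solid 
facet normal -0.312 -0.065 -0.948
outer loop
vertex -1.62 -0.316 -2.433
vertex -2.551 -0.724 -2.098
vertex -2.181 0.262 -2.288
endloop
endfacet
facet normal 0.691 0.554 0.465
outer loop
vertex -1.62 -0.316 -2.433
vertex -2.181 0.262 -2.288
vertex -2.229 -0.656 -1.122
endloop
endfacet
facet normal -0.312 -0.066 -0.948
outer loop
vertex -2.181 0.262 -2.288
vertex -2.551 -0.724 -2.098
vertex -2.959 0.263 -2.032
endloop
endfacet
facet normal 0.202 0.765 0.611
outer loop
vertex -2.181 0.262 -2.288
vertex -2.959 0.263 -2.032
vertex -2.229 -0.656 -1.122
endloop
endfacet
facet normal -0.312 -0.065 -0.948
outer loop
vertex -2.959 0.263 -2.032
vertex -2.551 -0.724 -2.098
vertex -3.498 -0.315 -1.815
endloop
endfacet
facet normal -0.279 0.555 0.784
outer loop
vertex -2.959 0.263 -2.032
vertex -3.498 -0.315 -1.815
vertex -2.229 -0.656 -1.122
endloop
endfacet
facet normal -0.312 -0.066 -0.948
outer loop
vertex -3.498 -0.315 -1.815
vertex -2.551 -0.724 -2.098
vertex -3.481 -1.132 -1.764
endloop
endfacet
facet normal -0.469 0.045 0.882
outer loop
vertex -3.498 -0.315 -1.815
vertex -3.481 -1.132 -1.764
vertex -2.229 -0.656 -1.122
endloop
endfacet
facet normal -0.311 -0.066 -0.948
outer loop
vertex -3.481 -1.132 -1.764
vertex -2.551 -0.724 -2.098
vertex -2.92 -1.71 -1.908
endloop
endfacet
facet normal -0.259 -0.463 0.848
outer loop
vertex -3.481 -1.132 -1.764
vertex -2.92 -1.71 -1.908
vertex -2.229 -0.656 -1.122
endloop
endfacet
facet normal -0.312 -0.066 -0.948
outer loop
vertex -2.92 -1.71 -1.908
vertex -2.551 -0.724 -2.098
vertex -2.142 -1.711 -2.164
endloop
endfacet
facet normal 0.230 -0.674 0.702
outer loop
vertex -2.92 -1.71 -1.908
vertex -2.142 -1.711 -2.164
vertex -2.229 -0.656 -1.122
endloop
endfacet
facet normal -0.311 -0.066 -0.948
outer loop
vertex -2.142 -1.711 -2.164
vertex -2.551 -0.724 -2.098
vertex -1.603 -1.133 -2.381
endloop
endfacet
facet normal 0.711 -0.464 0.529
outer loop
vertex -2.142 -1.711 -2.164
vertex -1.603 -1.133 -2.381
vertex -2.229 -0.656 -1.122
endloop
endfacet
facet normal -0.312 -0.067 -0.948
outer loop
vertex -1.603 -1.133 -2.381
vertex -2.551 -0.724 -2.098
vertex -1.62 -0.316 -2.433
endloop
endfacet
facet normal 0.901 0.046 0.431
outer loop
vertex -1.603 -1.133 -2.381
vertex -1.62 -0.316 -2.433
vertex -2.229 -0.656 -1.122
endloop
endfacet
facet normal 0.383 0.599 -0.703
outer loop
vertex 2.104 0.872 1.576
vertex 1.633 1.154 1.56
vertex 2.1 1.194 1.848
endloop
endfacet
facet normal 0.804 -0.378 0.459
outer loop
vertex 2.104 0.872 1.576
vertex 2.1 1.194 1.848
vertex 0.847 -0.074 3.0
endloop
endfacet
facet normal 0.382 0.600 -0.703
outer loop
vertex 2.1 1.194 1.848
vertex 1.633 1.154 1.56
vertex 1.821 1.492 1.951
endloop
endfacet
facet normal 0.533 0.216 0.818
outer loop
vertex 2.1 1.194 1.848
vertex 1.821 1.492 1.951
vertex 0.847 -0.074 3.0
endloop
endfacet
facet normal 0.385 0.599 -0.703
outer loop
vertex 1.821 1.492 1.951
vertex 1.633 1.154 1.56
vertex 1.432 1.593 1.824
endloop
endfacet
facet normal -0.104 0.598 0.795
outer loop
vertex 1.821 1.492 1.951
vertex 1.432 1.593 1.824
vertex 0.847 -0.074 3.0
endloop
endfacet
facet normal 0.384 0.599 -0.703
outer loop
vertex 1.432 1.593 1.824
vertex 1.633 1.154 1.56
vertex 1.161 1.437 1.543
endloop
endfacet
facet normal -0.734 0.544 0.406
outer loop
vertex 1.432 1.593 1.824
vertex 1.161 1.437 1.543
vertex 0.847 -0.074 3.0
endloop
endfacet
facet normal 0.384 0.598 -0.704
outer loop
vertex 1.161 1.437 1.543
vertex 1.633 1.154 1.56
vertex 1.166 1.115 1.272
endloop
endfacet
facet normal -0.989 0.088 -0.122
outer loop
vertex 1.161 1.437 1.543
vertex 1.166 1.115 1.272
vertex 0.847 -0.074 3.0
endloop
endfacet
facet normal 0.384 0.599 -0.703
outer loop
vertex 1.166 1.115 1.272
vertex 1.633 1.154 1.56
vertex 1.444 0.816 1.169
endloop
endfacet
facet normal -0.719 -0.503 -0.479
outer loop
vertex 1.166 1.115 1.272
vertex 1.444 0.816 1.169
vertex 0.847 -0.074 3.0
endloop
endfacet
facet normal 0.382 0.600 -0.703
outer loop
vertex 1.444 0.816 1.169
vertex 1.633 1.154 1.56
vertex 1.833 0.716 1.295
endloop
endfacet
facet normal -0.080 -0.886 -0.457
outer loop
vertex 1.444 0.816 1.169
vertex 1.833 0.716 1.295
vertex 0.847 -0.074 3.0
endloop
endfacet
facet normal 0.383 0.600 -0.702
outer loop
vertex 1.833 0.716 1.295
vertex 1.633 1.154 1.56
vertex 2.104 0.872 1.576
endloop
endfacet
facet normal 0.550 -0.833 -0.068
outer loop
vertex 1.833 0.716 1.295
vertex 2.104 0.872 1.576
vertex 0.847 -0.074 3.0
endloop
endfacet
facet normal -0.352 0.448 0.822
outer loop
vertex -4.491 -2.233 2.935
vertex -2.524 -1.579 3.422
vertex -4.702 -1.058 2.204
endloop
endfacet
facet normal -0.923 -0.308 -0.229
outer loop
vertex -4.416 -1.421 1.538
vertex -4.491 -2.233 2.935
vertex -4.702 -1.058 2.204
endloop
endfacet
facet normal -0.352 0.449 0.821
outer loop
vertex -4.702 -1.058 2.204
vertex -2.524 -1.579 3.422
vertex -2.734 -0.404 2.69
endloop
endfacet
facet normal -0.150 0.840 -0.522
outer loop
vertex -2.734 -0.404 2.69
vertex -4.416 -1.421 1.538
vertex -4.702 -1.058 2.204
endloop
endfacet
facet normal 0.150 -0.840 0.522
outer loop
vertex -4.491 -2.233 2.935
vertex -2.238 -1.942 2.756
vertex -2.524 -1.579 3.422
endloop
endfacet
facet normal -0.924 -0.307 -0.228
outer loop
vertex -4.206 -2.596 2.27
vertex -4.491 -2.233 2.935
vertex -4.416 -1.421 1.538
endloop
endfacet
facet normal 0.150 -0.839 0.522
outer loop
vertex -4.206 -2.596 2.27
vertex -2.238 -1.942 2.756
vertex -4.491 -2.233 2.935
endloop
endfacet
facet normal 0.924 0.308 0.229
outer loop
vertex -2.524 -1.579 3.422
vertex -2.238 -1.942 2.756
vertex -2.734 -0.404 2.69
endloop
endfacet
facet normal -0.150 0.839 -0.522
outer loop
vertex -2.449 -0.767 2.025
vertex -4.416 -1.421 1.538
vertex -2.734 -0.404 2.69
endloop
endfacet
facet normal 0.924 0.308 0.228
outer loop
vertex -2.734 -0.404 2.69
vertex -2.238 -1.942 2.756
vertex -2.449 -0.767 2.025
endloop
endfacet
facet normal 0.352 -0.449 -0.821
outer loop
vertex -2.449 -0.767 2.025
vertex -4.206 -2.596 2.27
vertex -4.416 -1.421 1.538
endloop
endfacet
facet normal 0.352 -0.448 -0.822
outer loop
vertex -2.238 -1.942 2.756
vertex -4.206 -2.596 2.27
vertex -2.449 -0.767 2.025
endloop
endfacet

endsolid


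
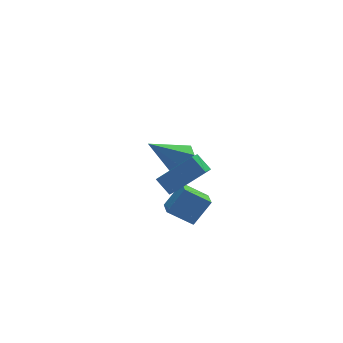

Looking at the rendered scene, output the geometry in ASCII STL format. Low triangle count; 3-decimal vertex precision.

solid 
facet normal -0.742 0.161 -0.651
outer loop
vertex -4.838 -4.019 1.278
vertex -5.223 -3.292 1.897
vertex -4.326 -3.385 0.851
endloop
endfacet
facet normal 0.374 -0.707 -0.601
outer loop
vertex -2.737 -3.728 2.243
vertex -4.838 -4.019 1.278
vertex -4.326 -3.385 0.851
endloop
endfacet
facet normal -0.742 0.161 -0.651
outer loop
vertex -4.326 -3.385 0.851
vertex -5.223 -3.292 1.897
vertex -4.711 -2.657 1.47
endloop
endfacet
facet normal 0.556 0.689 -0.465
outer loop
vertex -4.711 -2.657 1.47
vertex -2.737 -3.728 2.243
vertex -4.326 -3.385 0.851
endloop
endfacet
facet normal -0.556 -0.690 0.464
outer loop
vertex -4.838 -4.019 1.278
vertex -3.634 -3.635 3.289
vertex -5.223 -3.292 1.897
endloop
endfacet
facet normal 0.374 -0.706 -0.601
outer loop
vertex -3.249 -4.363 2.67
vertex -4.838 -4.019 1.278
vertex -2.737 -3.728 2.243
endloop
endfacet
facet normal -0.556 -0.689 0.465
outer loop
vertex -3.249 -4.363 2.67
vertex -3.634 -3.635 3.289
vertex -4.838 -4.019 1.278
endloop
endfacet
facet normal -0.374 0.706 0.601
outer loop
vertex -5.223 -3.292 1.897
vertex -3.634 -3.635 3.289
vertex -4.711 -2.657 1.47
endloop
endfacet
facet normal 0.556 0.690 -0.464
outer loop
vertex -3.122 -3.001 2.862
vertex -2.737 -3.728 2.243
vertex -4.711 -2.657 1.47
endloop
endfacet
facet normal -0.374 0.707 0.601
outer loop
vertex -4.711 -2.657 1.47
vertex -3.634 -3.635 3.289
vertex -3.122 -3.001 2.862
endloop
endfacet
facet normal 0.742 -0.161 0.651
outer loop
vertex -3.122 -3.001 2.862
vertex -3.249 -4.363 2.67
vertex -2.737 -3.728 2.243
endloop
endfacet
facet normal 0.742 -0.161 0.651
outer loop
vertex -3.634 -3.635 3.289
vertex -3.249 -4.363 2.67
vertex -3.122 -3.001 2.862
endloop
endfacet
facet normal 0.744 -0.147 -0.652
outer loop
vertex -1.353 2.052 -1.428
vertex -1.812 2.608 -2.077
vertex -1.186 3.007 -1.453
endloop
endfacet
facet normal 0.338 -0.034 0.941
outer loop
vertex -1.353 2.052 -1.428
vertex -1.186 3.007 -1.453
vertex -3.448 2.932 -0.643
endloop
endfacet
facet normal 0.744 -0.148 -0.652
outer loop
vertex -1.186 3.007 -1.453
vertex -1.812 2.608 -2.077
vertex -1.644 3.563 -2.102
endloop
endfacet
facet normal 0.176 0.805 0.566
outer loop
vertex -1.186 3.007 -1.453
vertex -1.644 3.563 -2.102
vertex -3.448 2.932 -0.643
endloop
endfacet
facet normal 0.744 -0.148 -0.652
outer loop
vertex -1.644 3.563 -2.102
vertex -1.812 2.608 -2.077
vertex -2.27 3.164 -2.726
endloop
endfacet
facet normal -0.427 0.893 -0.142
outer loop
vertex -1.644 3.563 -2.102
vertex -2.27 3.164 -2.726
vertex -3.448 2.932 -0.643
endloop
endfacet
facet normal 0.744 -0.148 -0.652
outer loop
vertex -2.27 3.164 -2.726
vertex -1.812 2.608 -2.077
vertex -2.438 2.209 -2.701
endloop
endfacet
facet normal -0.868 0.140 -0.476
outer loop
vertex -2.27 3.164 -2.726
vertex -2.438 2.209 -2.701
vertex -3.448 2.932 -0.643
endloop
endfacet
facet normal 0.744 -0.147 -0.652
outer loop
vertex -2.438 2.209 -2.701
vertex -1.812 2.608 -2.077
vertex -1.979 1.653 -2.052
endloop
endfacet
facet normal -0.706 -0.701 -0.101
outer loop
vertex -2.438 2.209 -2.701
vertex -1.979 1.653 -2.052
vertex -3.448 2.932 -0.643
endloop
endfacet
facet normal 0.744 -0.147 -0.652
outer loop
vertex -1.979 1.653 -2.052
vertex -1.812 2.608 -2.077
vertex -1.353 2.052 -1.428
endloop
endfacet
facet normal -0.103 -0.788 0.607
outer loop
vertex -1.979 1.653 -2.052
vertex -1.353 2.052 -1.428
vertex -3.448 2.932 -0.643
endloop
endfacet
facet normal -0.753 0.357 0.552
outer loop
vertex -3.169 -1.496 -0.821
vertex -2.94 -0.46 -1.179
vertex -4.145 -1.697 -2.022
endloop
endfacet
facet normal -0.204 -0.925 0.320
outer loop
vertex -3.0 -2.24 -2.861
vertex -3.169 -1.496 -0.821
vertex -4.145 -1.697 -2.022
endloop
endfacet
facet normal -0.753 0.357 0.553
outer loop
vertex -4.145 -1.697 -2.022
vertex -2.94 -0.46 -1.179
vertex -3.916 -0.66 -2.38
endloop
endfacet
facet normal -0.625 -0.128 -0.770
outer loop
vertex -3.916 -0.66 -2.38
vertex -3.0 -2.24 -2.861
vertex -4.145 -1.697 -2.022
endloop
endfacet
facet normal 0.625 0.128 0.770
outer loop
vertex -3.169 -1.496 -0.821
vertex -1.795 -1.003 -2.018
vertex -2.94 -0.46 -1.179
endloop
endfacet
facet normal -0.205 -0.925 0.320
outer loop
vertex -2.024 -2.04 -1.66
vertex -3.169 -1.496 -0.821
vertex -3.0 -2.24 -2.861
endloop
endfacet
facet normal 0.625 0.128 0.770
outer loop
vertex -2.024 -2.04 -1.66
vertex -1.795 -1.003 -2.018
vertex -3.169 -1.496 -0.821
endloop
endfacet
facet normal 0.204 0.925 -0.320
outer loop
vertex -2.94 -0.46 -1.179
vertex -1.795 -1.003 -2.018
vertex -3.916 -0.66 -2.38
endloop
endfacet
facet normal -0.625 -0.128 -0.770
outer loop
vertex -2.771 -1.204 -3.219
vertex -3.0 -2.24 -2.861
vertex -3.916 -0.66 -2.38
endloop
endfacet
facet normal 0.204 0.925 -0.321
outer loop
vertex -3.916 -0.66 -2.38
vertex -1.795 -1.003 -2.018
vertex -2.771 -1.204 -3.219
endloop
endfacet
facet normal 0.753 -0.357 -0.552
outer loop
vertex -2.771 -1.204 -3.219
vertex -2.024 -2.04 -1.66
vertex -3.0 -2.24 -2.861
endloop
endfacet
facet normal 0.753 -0.357 -0.552
outer loop
vertex -1.795 -1.003 -2.018
vertex -2.024 -2.04 -1.66
vertex -2.771 -1.204 -3.219
endloop
endfacet

endsolid


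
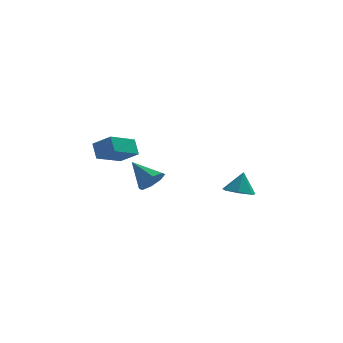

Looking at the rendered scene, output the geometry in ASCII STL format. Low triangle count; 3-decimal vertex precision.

solid 
facet normal 0.557 -0.617 -0.556
outer loop
vertex -0.928 3.284 -0.32
vertex -1.5 2.551 -0.079
vertex -1.489 3.199 -0.788
endloop
endfacet
facet normal 0.067 0.964 -0.256
outer loop
vertex -0.928 3.284 -0.32
vertex -1.489 3.199 -0.788
vertex -2.58 3.749 0.999
endloop
endfacet
facet normal 0.556 -0.618 -0.556
outer loop
vertex -1.489 3.199 -0.788
vertex -1.5 2.551 -0.079
vertex -2.056 2.735 -0.84
endloop
endfacet
facet normal -0.511 0.683 -0.522
outer loop
vertex -1.489 3.199 -0.788
vertex -2.056 2.735 -0.84
vertex -2.58 3.749 0.999
endloop
endfacet
facet normal 0.557 -0.617 -0.556
outer loop
vertex -2.056 2.735 -0.84
vertex -1.5 2.551 -0.079
vertex -2.298 2.163 -0.447
endloop
endfacet
facet normal -0.925 0.153 -0.348
outer loop
vertex -2.056 2.735 -0.84
vertex -2.298 2.163 -0.447
vertex -2.58 3.749 0.999
endloop
endfacet
facet normal 0.557 -0.618 -0.556
outer loop
vertex -2.298 2.163 -0.447
vertex -1.5 2.551 -0.079
vertex -2.072 1.819 0.162
endloop
endfacet
facet normal -0.933 -0.318 0.167
outer loop
vertex -2.298 2.163 -0.447
vertex -2.072 1.819 0.162
vertex -2.58 3.749 0.999
endloop
endfacet
facet normal 0.556 -0.618 -0.557
outer loop
vertex -2.072 1.819 0.162
vertex -1.5 2.551 -0.079
vertex -1.511 1.903 0.629
endloop
endfacet
facet normal -0.530 -0.451 0.718
outer loop
vertex -2.072 1.819 0.162
vertex -1.511 1.903 0.629
vertex -2.58 3.749 0.999
endloop
endfacet
facet normal 0.556 -0.617 -0.556
outer loop
vertex -1.511 1.903 0.629
vertex -1.5 2.551 -0.079
vertex -0.944 2.367 0.681
endloop
endfacet
facet normal 0.048 -0.169 0.984
outer loop
vertex -1.511 1.903 0.629
vertex -0.944 2.367 0.681
vertex -2.58 3.749 0.999
endloop
endfacet
facet normal 0.557 -0.617 -0.557
outer loop
vertex -0.944 2.367 0.681
vertex -1.5 2.551 -0.079
vertex -0.703 2.939 0.288
endloop
endfacet
facet normal 0.463 0.361 0.810
outer loop
vertex -0.944 2.367 0.681
vertex -0.703 2.939 0.288
vertex -2.58 3.749 0.999
endloop
endfacet
facet normal 0.557 -0.617 -0.556
outer loop
vertex -0.703 2.939 0.288
vertex -1.5 2.551 -0.079
vertex -0.928 3.284 -0.32
endloop
endfacet
facet normal 0.471 0.831 0.297
outer loop
vertex -0.703 2.939 0.288
vertex -0.928 3.284 -0.32
vertex -2.58 3.749 0.999
endloop
endfacet
facet normal -0.231 -0.329 -0.916
outer loop
vertex 4.285 4.271 -2.111
vertex 3.726 3.522 -1.701
vertex 3.433 4.462 -1.965
endloop
endfacet
facet normal 0.242 0.956 0.164
outer loop
vertex 4.285 4.271 -2.111
vertex 3.433 4.462 -1.965
vertex 4.074 4.018 -0.319
endloop
endfacet
facet normal -0.230 -0.329 -0.916
outer loop
vertex 3.433 4.462 -1.965
vertex 3.726 3.522 -1.701
vertex 2.802 3.946 -1.621
endloop
endfacet
facet normal -0.446 0.805 0.391
outer loop
vertex 3.433 4.462 -1.965
vertex 2.802 3.946 -1.621
vertex 4.074 4.018 -0.319
endloop
endfacet
facet normal -0.230 -0.329 -0.916
outer loop
vertex 2.802 3.946 -1.621
vertex 3.726 3.522 -1.701
vertex 2.867 3.11 -1.337
endloop
endfacet
facet normal -0.709 0.177 0.683
outer loop
vertex 2.802 3.946 -1.621
vertex 2.867 3.11 -1.337
vertex 4.074 4.018 -0.319
endloop
endfacet
facet normal -0.231 -0.328 -0.916
outer loop
vertex 2.867 3.11 -1.337
vertex 3.726 3.522 -1.701
vertex 3.579 2.584 -1.328
endloop
endfacet
facet normal -0.348 -0.456 0.819
outer loop
vertex 2.867 3.11 -1.337
vertex 3.579 2.584 -1.328
vertex 4.074 4.018 -0.319
endloop
endfacet
facet normal -0.230 -0.328 -0.916
outer loop
vertex 3.579 2.584 -1.328
vertex 3.726 3.522 -1.701
vertex 4.402 2.764 -1.599
endloop
endfacet
facet normal 0.365 -0.617 0.698
outer loop
vertex 3.579 2.584 -1.328
vertex 4.402 2.764 -1.599
vertex 4.074 4.018 -0.319
endloop
endfacet
facet normal -0.231 -0.329 -0.916
outer loop
vertex 4.402 2.764 -1.599
vertex 3.726 3.522 -1.701
vertex 4.716 3.515 -1.948
endloop
endfacet
facet normal 0.894 -0.184 0.409
outer loop
vertex 4.402 2.764 -1.599
vertex 4.716 3.515 -1.948
vertex 4.074 4.018 -0.319
endloop
endfacet
facet normal -0.231 -0.329 -0.916
outer loop
vertex 4.716 3.515 -1.948
vertex 3.726 3.522 -1.701
vertex 4.285 4.271 -2.111
endloop
endfacet
facet normal 0.839 0.516 0.172
outer loop
vertex 4.716 3.515 -1.948
vertex 4.285 4.271 -2.111
vertex 4.074 4.018 -0.319
endloop
endfacet
facet normal -0.696 0.441 -0.566
outer loop
vertex -4.819 0.698 2.864
vertex -4.985 1.48 3.677
vertex -3.371 1.891 2.013
endloop
endfacet
facet normal 0.146 -0.686 -0.713
outer loop
vertex -2.375 1.26 2.823
vertex -4.819 0.698 2.864
vertex -3.371 1.891 2.013
endloop
endfacet
facet normal -0.696 0.441 -0.566
outer loop
vertex -3.371 1.891 2.013
vertex -4.985 1.48 3.677
vertex -3.537 2.673 2.826
endloop
endfacet
facet normal 0.703 0.579 -0.413
outer loop
vertex -3.537 2.673 2.826
vertex -2.375 1.26 2.823
vertex -3.371 1.891 2.013
endloop
endfacet
facet normal -0.703 -0.579 0.413
outer loop
vertex -4.819 0.698 2.864
vertex -3.989 0.849 4.487
vertex -4.985 1.48 3.677
endloop
endfacet
facet normal 0.146 -0.686 -0.713
outer loop
vertex -3.823 0.067 3.674
vertex -4.819 0.698 2.864
vertex -2.375 1.26 2.823
endloop
endfacet
facet normal -0.703 -0.579 0.413
outer loop
vertex -3.823 0.067 3.674
vertex -3.989 0.849 4.487
vertex -4.819 0.698 2.864
endloop
endfacet
facet normal -0.146 0.686 0.713
outer loop
vertex -4.985 1.48 3.677
vertex -3.989 0.849 4.487
vertex -3.537 2.673 2.826
endloop
endfacet
facet normal 0.703 0.579 -0.413
outer loop
vertex -2.541 2.042 3.636
vertex -2.375 1.26 2.823
vertex -3.537 2.673 2.826
endloop
endfacet
facet normal -0.146 0.686 0.713
outer loop
vertex -3.537 2.673 2.826
vertex -3.989 0.849 4.487
vertex -2.541 2.042 3.636
endloop
endfacet
facet normal 0.696 -0.441 0.566
outer loop
vertex -2.541 2.042 3.636
vertex -3.823 0.067 3.674
vertex -2.375 1.26 2.823
endloop
endfacet
facet normal 0.696 -0.441 0.566
outer loop
vertex -3.989 0.849 4.487
vertex -3.823 0.067 3.674
vertex -2.541 2.042 3.636
endloop
endfacet

endsolid


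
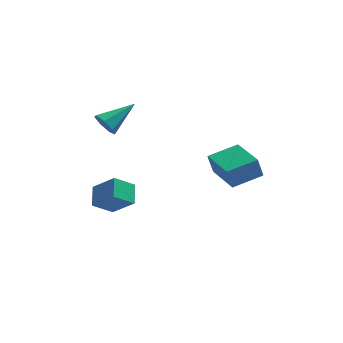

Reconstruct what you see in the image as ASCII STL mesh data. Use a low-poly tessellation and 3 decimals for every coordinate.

solid 
facet normal -0.748 -0.498 -0.438
outer loop
vertex -3.037 -0.276 0.805
vertex -3.549 0.043 1.316
vertex -3.319 0.318 0.611
endloop
endfacet
facet normal 0.739 0.135 -0.660
outer loop
vertex -3.037 -0.276 0.805
vertex -3.319 0.318 0.611
vertex -2.031 1.057 2.204
endloop
endfacet
facet normal -0.747 -0.500 -0.439
outer loop
vertex -3.319 0.318 0.611
vertex -3.549 0.043 1.316
vertex -3.775 0.704 0.947
endloop
endfacet
facet normal 0.249 0.786 -0.566
outer loop
vertex -3.319 0.318 0.611
vertex -3.775 0.704 0.947
vertex -2.031 1.057 2.204
endloop
endfacet
facet normal -0.748 -0.500 -0.437
outer loop
vertex -3.775 0.704 0.947
vertex -3.549 0.043 1.316
vertex -4.06 0.593 1.561
endloop
endfacet
facet normal -0.241 0.968 0.063
outer loop
vertex -3.775 0.704 0.947
vertex -4.06 0.593 1.561
vertex -2.031 1.057 2.204
endloop
endfacet
facet normal -0.747 -0.499 -0.438
outer loop
vertex -4.06 0.593 1.561
vertex -3.549 0.043 1.316
vertex -3.96 0.067 1.99
endloop
endfacet
facet normal -0.364 0.546 0.754
outer loop
vertex -4.06 0.593 1.561
vertex -3.96 0.067 1.99
vertex -2.031 1.057 2.204
endloop
endfacet
facet normal -0.747 -0.500 -0.438
outer loop
vertex -3.96 0.067 1.99
vertex -3.549 0.043 1.316
vertex -3.55 -0.476 1.911
endloop
endfacet
facet normal -0.026 -0.163 0.986
outer loop
vertex -3.96 0.067 1.99
vertex -3.55 -0.476 1.911
vertex -2.031 1.057 2.204
endloop
endfacet
facet normal -0.747 -0.500 -0.438
outer loop
vertex -3.55 -0.476 1.911
vertex -3.549 0.043 1.316
vertex -3.139 -0.629 1.384
endloop
endfacet
facet normal 0.517 -0.625 0.585
outer loop
vertex -3.55 -0.476 1.911
vertex -3.139 -0.629 1.384
vertex -2.031 1.057 2.204
endloop
endfacet
facet normal -0.748 -0.500 -0.437
outer loop
vertex -3.139 -0.629 1.384
vertex -3.549 0.043 1.316
vertex -3.037 -0.276 0.805
endloop
endfacet
facet normal 0.858 -0.492 -0.149
outer loop
vertex -3.139 -0.629 1.384
vertex -3.037 -0.276 0.805
vertex -2.031 1.057 2.204
endloop
endfacet
facet normal -0.889 -0.398 -0.226
outer loop
vertex 2.337 -5.157 1.276
vertex 1.496 -3.148 1.046
vertex 2.621 -5.165 0.172
endloop
endfacet
facet normal 0.384 -0.917 0.105
outer loop
vertex 4.124 -4.492 0.554
vertex 2.337 -5.157 1.276
vertex 2.621 -5.165 0.172
endloop
endfacet
facet normal -0.889 -0.398 -0.226
outer loop
vertex 2.621 -5.165 0.172
vertex 1.496 -3.148 1.046
vertex 1.78 -3.156 -0.058
endloop
endfacet
facet normal 0.249 -0.007 -0.968
outer loop
vertex 1.78 -3.156 -0.058
vertex 4.124 -4.492 0.554
vertex 2.621 -5.165 0.172
endloop
endfacet
facet normal -0.249 0.007 0.968
outer loop
vertex 2.337 -5.157 1.276
vertex 2.999 -2.475 1.428
vertex 1.496 -3.148 1.046
endloop
endfacet
facet normal 0.384 -0.917 0.105
outer loop
vertex 3.84 -4.484 1.658
vertex 2.337 -5.157 1.276
vertex 4.124 -4.492 0.554
endloop
endfacet
facet normal -0.249 0.007 0.968
outer loop
vertex 3.84 -4.484 1.658
vertex 2.999 -2.475 1.428
vertex 2.337 -5.157 1.276
endloop
endfacet
facet normal -0.384 0.917 -0.105
outer loop
vertex 1.496 -3.148 1.046
vertex 2.999 -2.475 1.428
vertex 1.78 -3.156 -0.058
endloop
endfacet
facet normal 0.249 -0.007 -0.968
outer loop
vertex 3.283 -2.483 0.324
vertex 4.124 -4.492 0.554
vertex 1.78 -3.156 -0.058
endloop
endfacet
facet normal -0.384 0.917 -0.105
outer loop
vertex 1.78 -3.156 -0.058
vertex 2.999 -2.475 1.428
vertex 3.283 -2.483 0.324
endloop
endfacet
facet normal 0.889 0.398 0.226
outer loop
vertex 3.283 -2.483 0.324
vertex 3.84 -4.484 1.658
vertex 4.124 -4.492 0.554
endloop
endfacet
facet normal 0.889 0.398 0.226
outer loop
vertex 2.999 -2.475 1.428
vertex 3.84 -4.484 1.658
vertex 3.283 -2.483 0.324
endloop
endfacet
facet normal -0.746 -0.304 0.592
outer loop
vertex -3.039 -2.879 -0.669
vertex -4.118 -2.289 -1.724
vertex -3.061 -3.979 -1.262
endloop
endfacet
facet normal 0.666 -0.364 0.651
outer loop
vertex -2.062 -3.571 -2.056
vertex -3.039 -2.879 -0.669
vertex -3.061 -3.979 -1.262
endloop
endfacet
facet normal -0.746 -0.304 0.592
outer loop
vertex -3.061 -3.979 -1.262
vertex -4.118 -2.289 -1.724
vertex -4.14 -3.389 -2.317
endloop
endfacet
facet normal -0.018 -0.880 -0.474
outer loop
vertex -4.14 -3.389 -2.317
vertex -2.062 -3.571 -2.056
vertex -3.061 -3.979 -1.262
endloop
endfacet
facet normal 0.018 0.880 0.474
outer loop
vertex -3.039 -2.879 -0.669
vertex -3.119 -1.881 -2.518
vertex -4.118 -2.289 -1.724
endloop
endfacet
facet normal 0.666 -0.364 0.651
outer loop
vertex -2.04 -2.471 -1.463
vertex -3.039 -2.879 -0.669
vertex -2.062 -3.571 -2.056
endloop
endfacet
facet normal 0.018 0.880 0.474
outer loop
vertex -2.04 -2.471 -1.463
vertex -3.119 -1.881 -2.518
vertex -3.039 -2.879 -0.669
endloop
endfacet
facet normal -0.666 0.364 -0.651
outer loop
vertex -4.118 -2.289 -1.724
vertex -3.119 -1.881 -2.518
vertex -4.14 -3.389 -2.317
endloop
endfacet
facet normal -0.018 -0.880 -0.474
outer loop
vertex -3.141 -2.981 -3.111
vertex -2.062 -3.571 -2.056
vertex -4.14 -3.389 -2.317
endloop
endfacet
facet normal -0.666 0.364 -0.651
outer loop
vertex -4.14 -3.389 -2.317
vertex -3.119 -1.881 -2.518
vertex -3.141 -2.981 -3.111
endloop
endfacet
facet normal 0.746 0.304 -0.592
outer loop
vertex -3.141 -2.981 -3.111
vertex -2.04 -2.471 -1.463
vertex -2.062 -3.571 -2.056
endloop
endfacet
facet normal 0.746 0.304 -0.592
outer loop
vertex -3.119 -1.881 -2.518
vertex -2.04 -2.471 -1.463
vertex -3.141 -2.981 -3.111
endloop
endfacet

endsolid


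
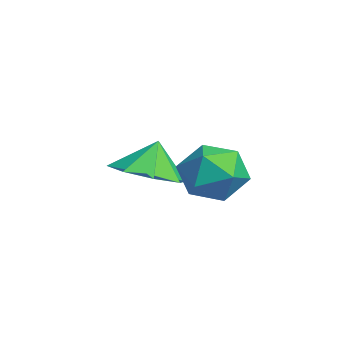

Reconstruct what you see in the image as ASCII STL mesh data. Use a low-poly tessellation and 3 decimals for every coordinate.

solid 
facet normal -0.161 0.938 0.305
outer loop
vertex -0.533 -1.593 1.806
vertex -1.388 -1.859 2.172
vertex -0.593 -1.901 2.721
endloop
endfacet
facet normal 0.536 0.789 0.301
outer loop
vertex -0.533 -1.593 1.806
vertex -0.593 -1.901 2.721
vertex 0.142 -2.187 2.161
endloop
endfacet
facet normal 0.716 0.597 -0.363
outer loop
vertex -0.533 -1.593 1.806
vertex 0.142 -2.187 2.161
vertex -0.199 -2.322 1.266
endloop
endfacet
facet normal 0.129 0.628 -0.768
outer loop
vertex -0.533 -1.593 1.806
vertex -0.199 -2.322 1.266
vertex -1.145 -2.119 1.273
endloop
endfacet
facet normal -0.413 0.839 -0.354
outer loop
vertex -0.533 -1.593 1.806
vertex -1.145 -2.119 1.273
vertex -1.388 -1.859 2.172
endloop
endfacet
facet normal 0.645 0.229 0.729
outer loop
vertex 0.142 -2.187 2.161
vertex -0.593 -1.901 2.721
vertex -0.295 -2.821 2.747
endloop
endfacet
facet normal -0.484 0.471 0.737
outer loop
vertex -0.593 -1.901 2.721
vertex -1.388 -1.859 2.172
vertex -1.241 -2.618 2.754
endloop
endfacet
facet normal -0.892 0.309 -0.330
outer loop
vertex -1.388 -1.859 2.172
vertex -1.145 -2.119 1.273
vertex -1.582 -2.753 1.859
endloop
endfacet
facet normal -0.014 -0.033 -0.999
outer loop
vertex -1.145 -2.119 1.273
vertex -0.199 -2.322 1.266
vertex -0.847 -3.039 1.299
endloop
endfacet
facet normal 0.935 -0.083 -0.344
outer loop
vertex -0.199 -2.322 1.266
vertex 0.142 -2.187 2.161
vertex -0.052 -3.081 1.848
endloop
endfacet
facet normal -0.129 -0.628 0.768
outer loop
vertex -0.907 -3.347 2.214
vertex -0.295 -2.821 2.747
vertex -1.241 -2.618 2.754
endloop
endfacet
facet normal -0.716 -0.597 0.363
outer loop
vertex -0.907 -3.347 2.214
vertex -1.241 -2.618 2.754
vertex -1.582 -2.753 1.859
endloop
endfacet
facet normal -0.536 -0.789 -0.301
outer loop
vertex -0.907 -3.347 2.214
vertex -1.582 -2.753 1.859
vertex -0.847 -3.039 1.299
endloop
endfacet
facet normal 0.161 -0.938 -0.305
outer loop
vertex -0.907 -3.347 2.214
vertex -0.847 -3.039 1.299
vertex -0.052 -3.081 1.848
endloop
endfacet
facet normal 0.413 -0.839 0.354
outer loop
vertex -0.907 -3.347 2.214
vertex -0.052 -3.081 1.848
vertex -0.295 -2.821 2.747
endloop
endfacet
facet normal 0.014 0.033 0.999
outer loop
vertex -1.241 -2.618 2.754
vertex -0.295 -2.821 2.747
vertex -0.593 -1.901 2.721
endloop
endfacet
facet normal -0.935 0.083 0.344
outer loop
vertex -1.582 -2.753 1.859
vertex -1.241 -2.618 2.754
vertex -1.388 -1.859 2.172
endloop
endfacet
facet normal -0.645 -0.229 -0.729
outer loop
vertex -0.847 -3.039 1.299
vertex -1.582 -2.753 1.859
vertex -1.145 -2.119 1.273
endloop
endfacet
facet normal 0.484 -0.471 -0.737
outer loop
vertex -0.052 -3.081 1.848
vertex -0.847 -3.039 1.299
vertex -0.199 -2.322 1.266
endloop
endfacet
facet normal 0.892 -0.309 0.330
outer loop
vertex -0.295 -2.821 2.747
vertex -0.052 -3.081 1.848
vertex 0.142 -2.187 2.161
endloop
endfacet
facet normal 0.184 -0.311 -0.932
outer loop
vertex -1.919 -3.687 1.444
vertex -2.948 -3.663 1.233
vertex -2.158 -2.975 1.159
endloop
endfacet
facet normal 0.584 0.463 0.667
outer loop
vertex -1.919 -3.687 1.444
vertex -2.158 -2.975 1.159
vertex -3.152 -3.317 2.267
endloop
endfacet
facet normal 0.185 -0.313 -0.932
outer loop
vertex -2.158 -2.975 1.159
vertex -2.948 -3.663 1.233
vertex -2.859 -2.666 0.916
endloop
endfacet
facet normal 0.219 0.860 0.462
outer loop
vertex -2.158 -2.975 1.159
vertex -2.859 -2.666 0.916
vertex -3.152 -3.317 2.267
endloop
endfacet
facet normal 0.185 -0.313 -0.932
outer loop
vertex -2.859 -2.666 0.916
vertex -2.948 -3.663 1.233
vertex -3.612 -2.941 0.859
endloop
endfacet
facet normal -0.345 0.873 0.346
outer loop
vertex -2.859 -2.666 0.916
vertex -3.612 -2.941 0.859
vertex -3.152 -3.317 2.267
endloop
endfacet
facet normal 0.185 -0.312 -0.932
outer loop
vertex -3.612 -2.941 0.859
vertex -2.948 -3.663 1.233
vertex -3.976 -3.64 1.021
endloop
endfacet
facet normal -0.778 0.495 0.386
outer loop
vertex -3.612 -2.941 0.859
vertex -3.976 -3.64 1.021
vertex -3.152 -3.317 2.267
endloop
endfacet
facet normal 0.185 -0.312 -0.932
outer loop
vertex -3.976 -3.64 1.021
vertex -2.948 -3.663 1.233
vertex -3.737 -4.352 1.307
endloop
endfacet
facet normal -0.827 -0.052 0.560
outer loop
vertex -3.976 -3.64 1.021
vertex -3.737 -4.352 1.307
vertex -3.152 -3.317 2.267
endloop
endfacet
facet normal 0.185 -0.311 -0.932
outer loop
vertex -3.737 -4.352 1.307
vertex -2.948 -3.663 1.233
vertex -3.036 -4.661 1.549
endloop
endfacet
facet normal -0.462 -0.449 0.765
outer loop
vertex -3.737 -4.352 1.307
vertex -3.036 -4.661 1.549
vertex -3.152 -3.317 2.267
endloop
endfacet
facet normal 0.185 -0.311 -0.932
outer loop
vertex -3.036 -4.661 1.549
vertex -2.948 -3.663 1.233
vertex -2.283 -4.385 1.606
endloop
endfacet
facet normal 0.103 -0.462 0.881
outer loop
vertex -3.036 -4.661 1.549
vertex -2.283 -4.385 1.606
vertex -3.152 -3.317 2.267
endloop
endfacet
facet normal 0.184 -0.312 -0.932
outer loop
vertex -2.283 -4.385 1.606
vertex -2.948 -3.663 1.233
vertex -1.919 -3.687 1.444
endloop
endfacet
facet normal 0.536 -0.084 0.840
outer loop
vertex -2.283 -4.385 1.606
vertex -1.919 -3.687 1.444
vertex -3.152 -3.317 2.267
endloop
endfacet

endsolid
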